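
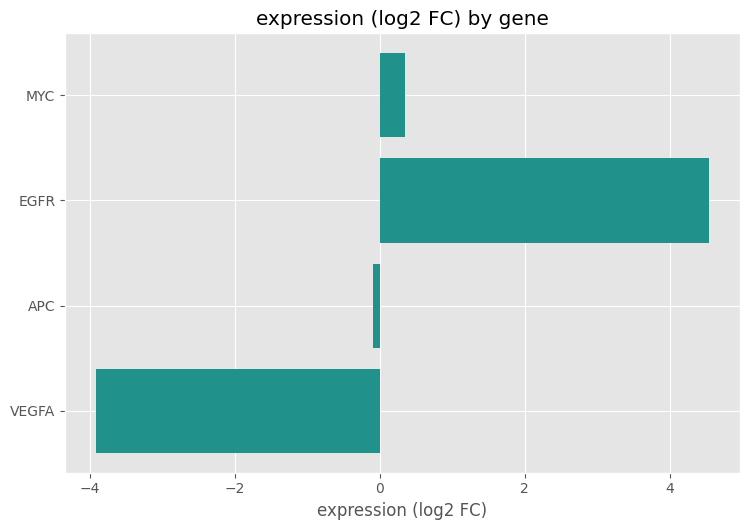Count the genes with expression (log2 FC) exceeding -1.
3

Above -1: MYC, EGFR, APC.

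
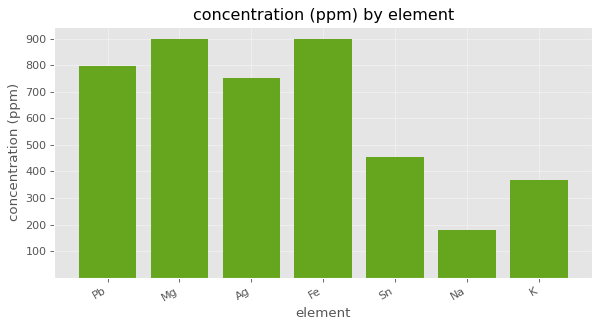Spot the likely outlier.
Na ≈ 200; the rest sit between ≈ 400 and ≈ 900.

Na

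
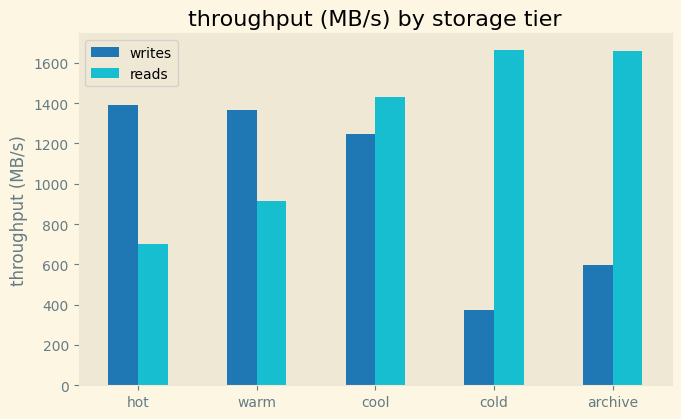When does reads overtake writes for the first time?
warm: reads ≈ 1000 vs writes ≈ 1400 (not yet); cool: reads ≈ 1400 vs writes ≈ 1200 (first crossover).

cool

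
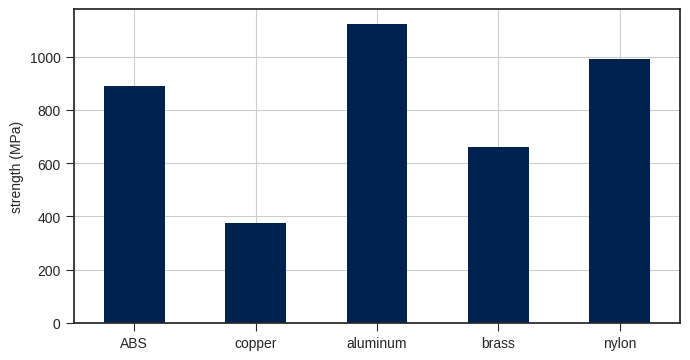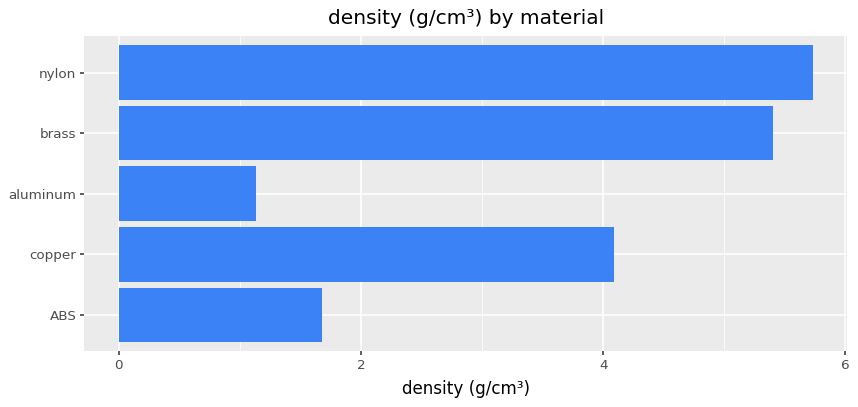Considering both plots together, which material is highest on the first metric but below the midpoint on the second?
aluminum

Chart 2 median density (g/cm³) ≈ 4; below-median materials: ABS, aluminum. Among those, aluminum has the highest strength (MPa) (≈ 1200).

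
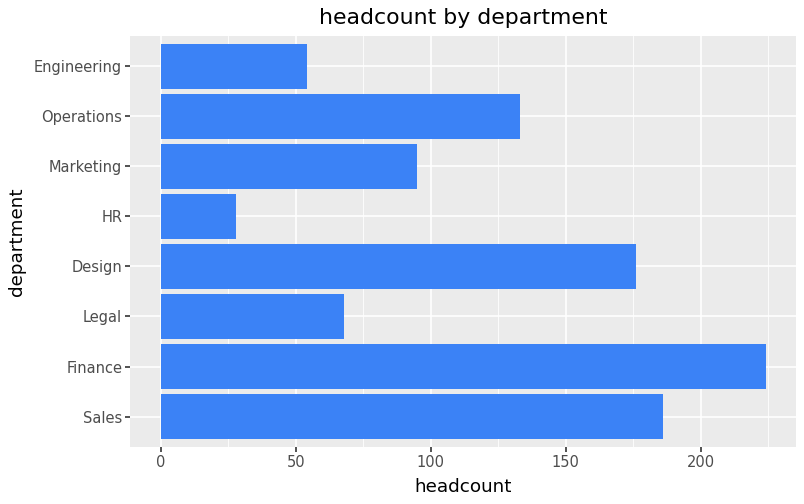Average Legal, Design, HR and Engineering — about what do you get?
≈ 80

(60 + 180 + 20 + 60) / 4 ≈ 80.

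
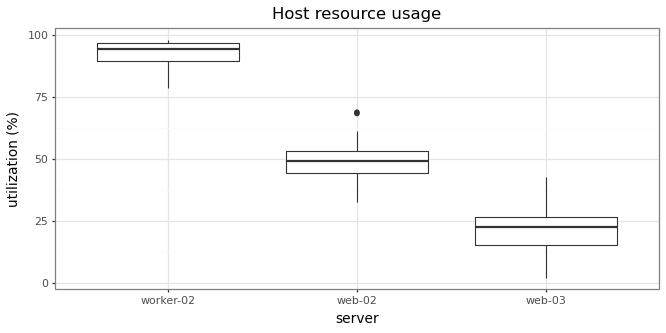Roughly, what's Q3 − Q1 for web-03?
≈ 10

Q3 ≈ 30, Q1 ≈ 20; IQR ≈ 10.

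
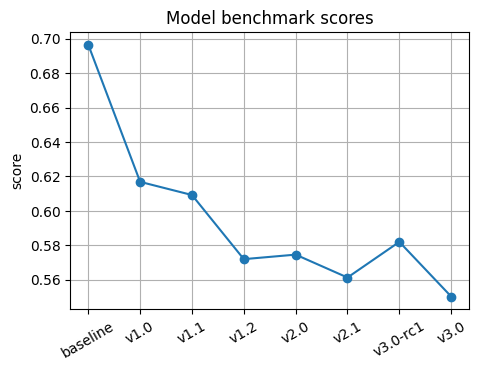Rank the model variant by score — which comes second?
Top 3: baseline ≈ 0.70, v1.0 ≈ 0.62, v1.1 ≈ 0.60.

v1.0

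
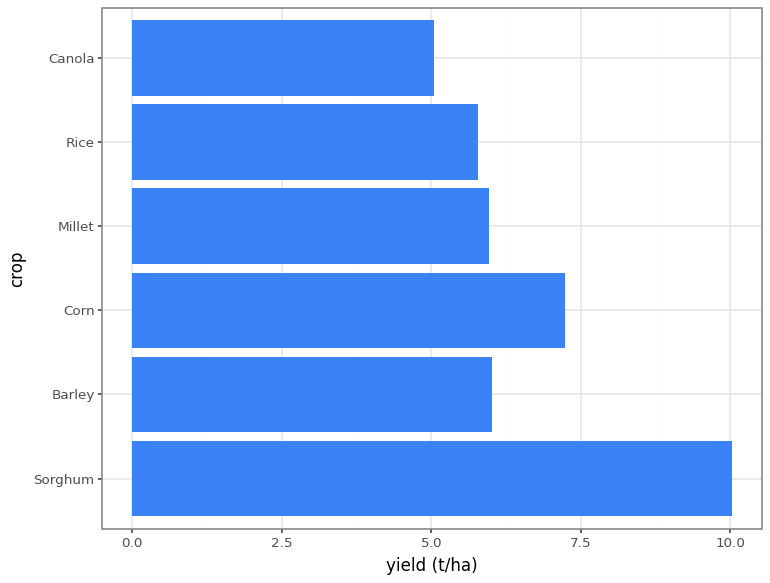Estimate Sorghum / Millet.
Sorghum ≈ 10, Millet ≈ 6; 10/6 ≈ 1.67.

≈ 1.67×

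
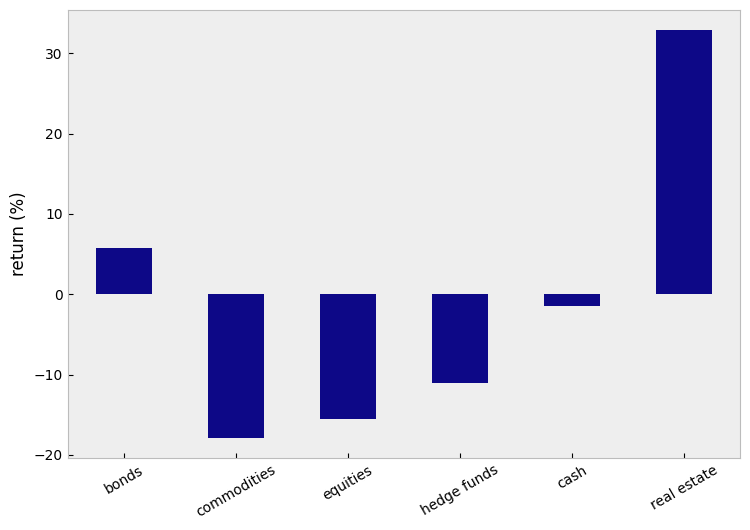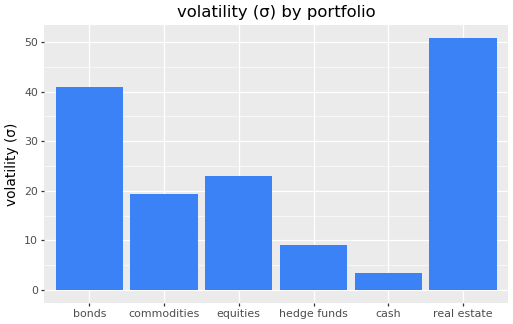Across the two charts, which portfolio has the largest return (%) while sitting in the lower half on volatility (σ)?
Chart 2 median volatility (σ) ≈ 20; below-median portfolios: commodities, hedge funds, cash. Among those, cash has the highest return (%) (≈ 0).

cash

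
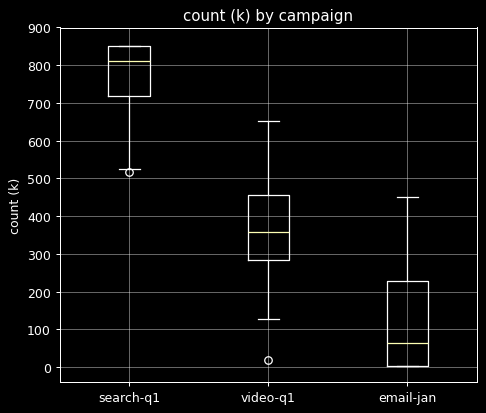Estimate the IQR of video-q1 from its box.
Q3 ≈ 500, Q1 ≈ 300; IQR ≈ 200.

≈ 200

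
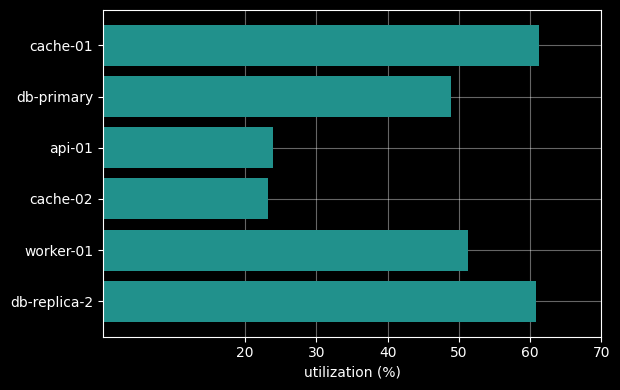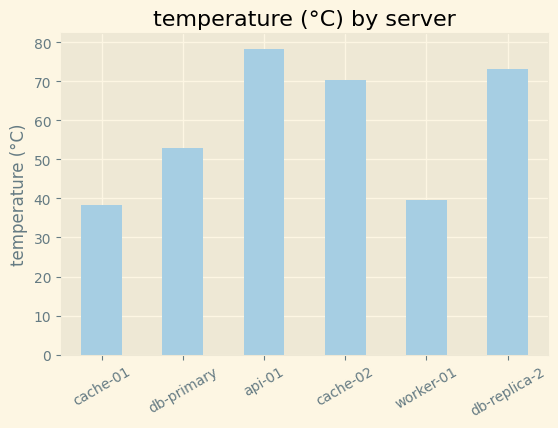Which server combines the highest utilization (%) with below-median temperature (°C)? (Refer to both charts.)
Chart 2 median temperature (°C) ≈ 60; below-median servers: cache-01, db-primary, worker-01. Among those, cache-01 has the highest utilization (%) (≈ 60).

cache-01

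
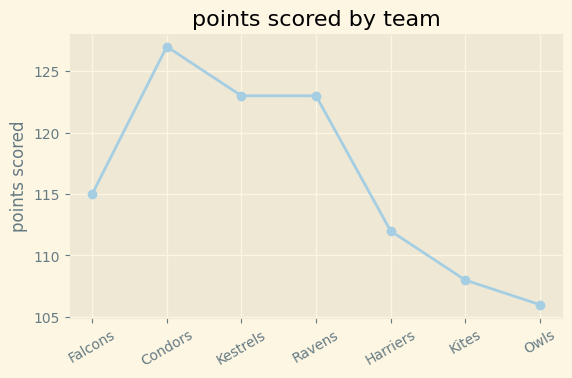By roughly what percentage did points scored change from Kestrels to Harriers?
≈ -9.7%

Kestrels ≈ 124, Harriers ≈ 112; (112 − 124) / 124 ≈ -9.7%.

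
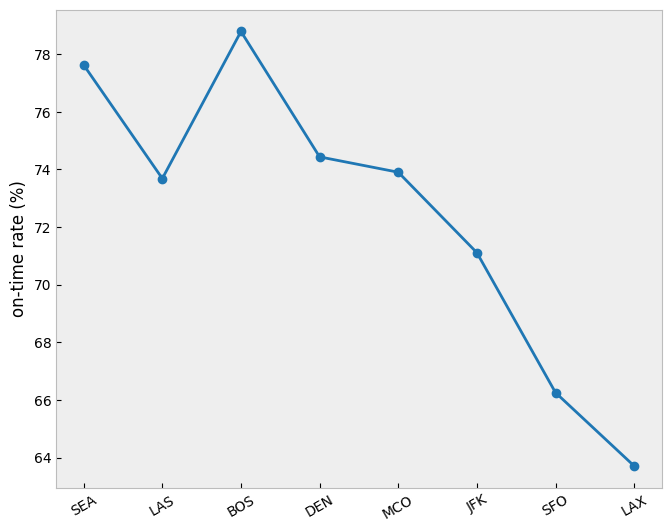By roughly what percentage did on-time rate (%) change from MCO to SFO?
≈ -10.8%

MCO ≈ 74, SFO ≈ 66; (66 − 74) / 74 ≈ -10.8%.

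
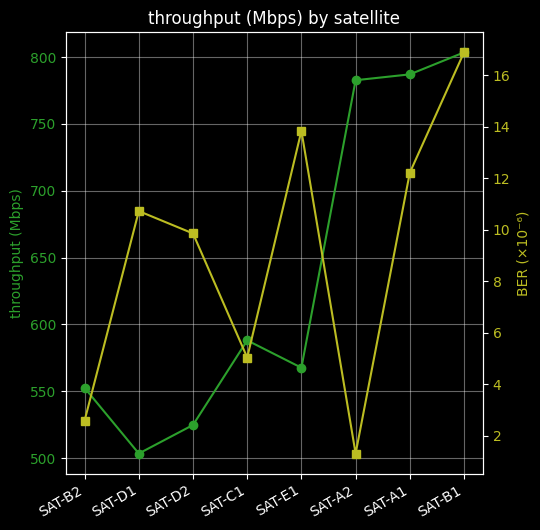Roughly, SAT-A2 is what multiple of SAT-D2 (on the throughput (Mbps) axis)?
≈ 1.6×

SAT-A2 ≈ 800, SAT-D2 ≈ 500; 800/500 ≈ 1.6.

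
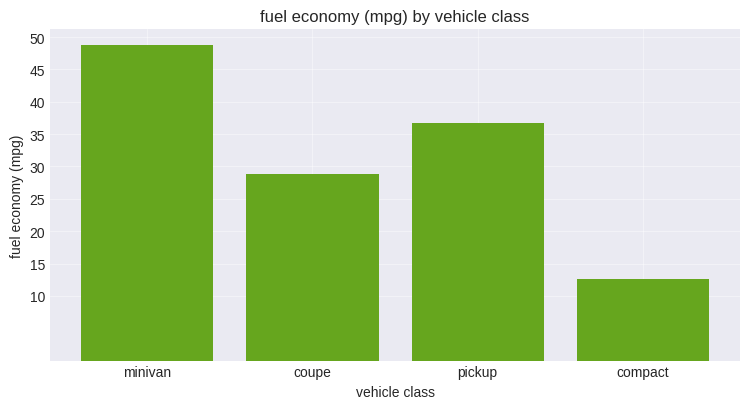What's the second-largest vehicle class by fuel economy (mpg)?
pickup

Top 3: minivan ≈ 50, pickup ≈ 35, coupe ≈ 30.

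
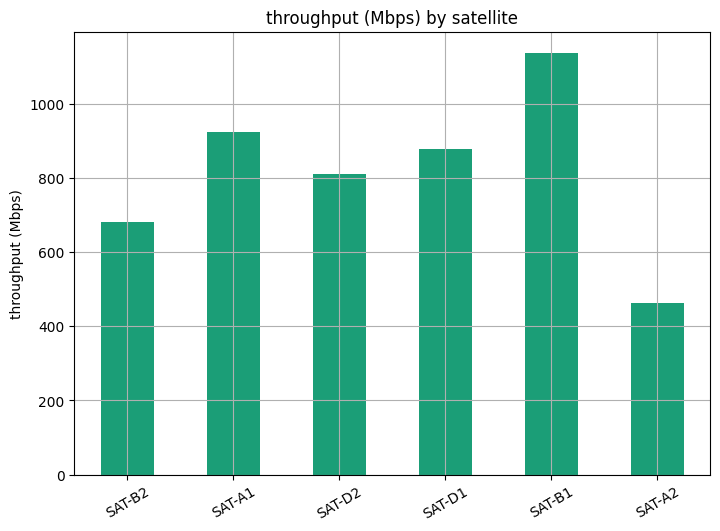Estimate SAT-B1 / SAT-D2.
SAT-B1 ≈ 1100, SAT-D2 ≈ 800; 1100/800 ≈ 1.38.

≈ 1.38×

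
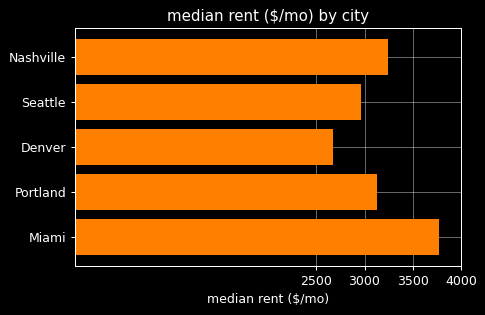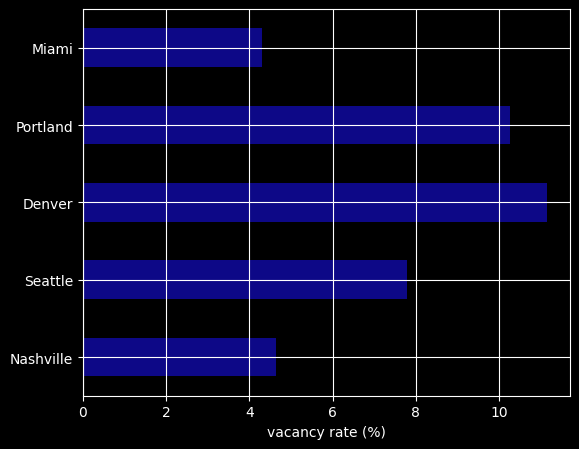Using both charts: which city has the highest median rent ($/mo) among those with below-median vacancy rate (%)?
Chart 2 median vacancy rate (%) ≈ 8; below-median cities: Nashville, Miami. Among those, Miami has the highest median rent ($/mo) (≈ 4000).

Miami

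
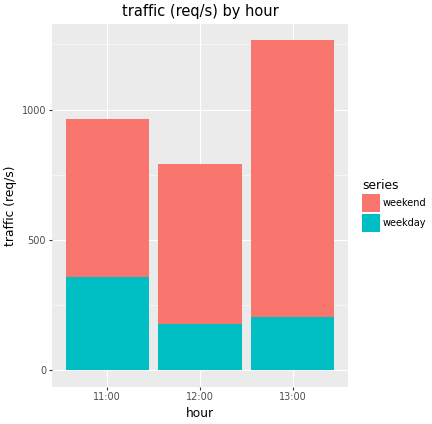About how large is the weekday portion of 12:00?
≈ 200

weekday top ≈ 200, bottom ≈ 0; segment ≈ 200.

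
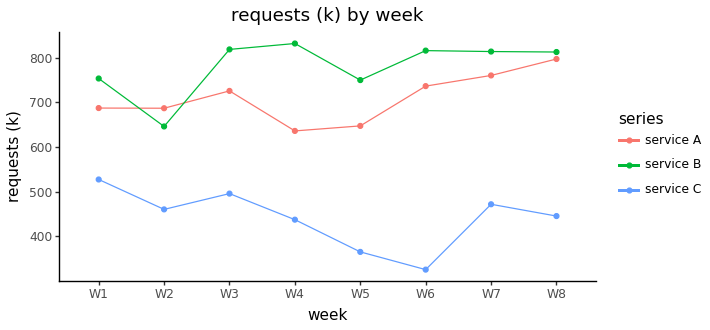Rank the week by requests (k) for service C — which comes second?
Top 3 for service C: W1 ≈ 550, W3 ≈ 500, W7 ≈ 450.

W3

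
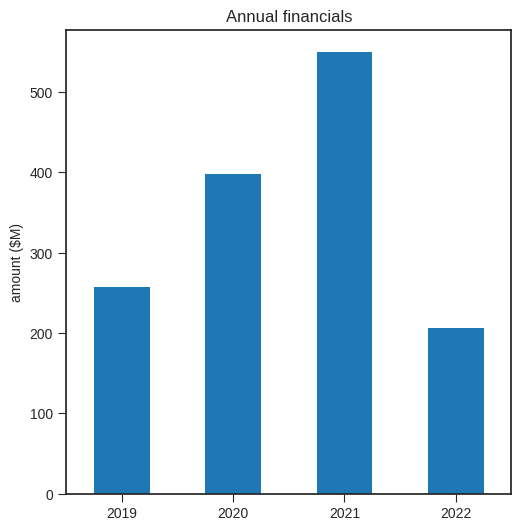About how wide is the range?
Max 2021 ≈ 550, min 2022 ≈ 200; range ≈ 350.

≈ 350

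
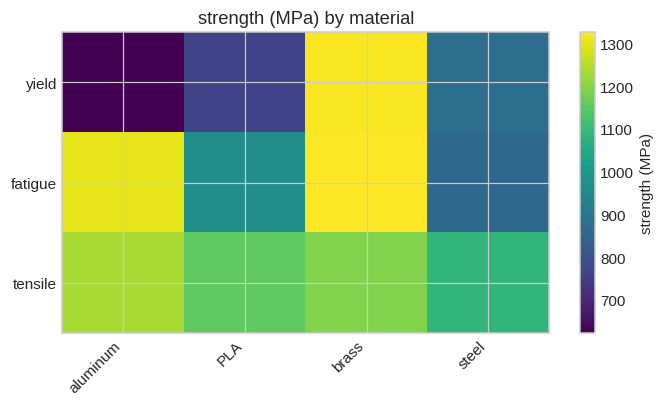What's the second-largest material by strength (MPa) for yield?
Top 3 for yield: brass ≈ 1300, steel ≈ 900, PLA ≈ 800.

steel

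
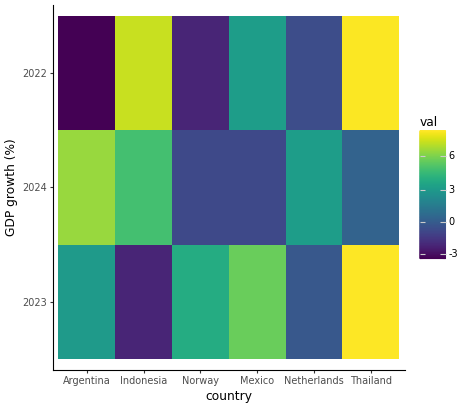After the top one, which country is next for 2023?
Top 3 for 2023: Thailand ≈ 8, Mexico ≈ 6, Norway ≈ 4.

Mexico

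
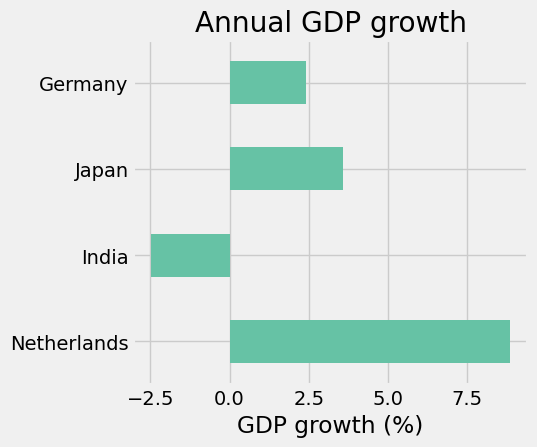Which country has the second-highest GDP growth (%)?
Top 3: Netherlands ≈ 9, Japan ≈ 4, Germany ≈ 2.

Japan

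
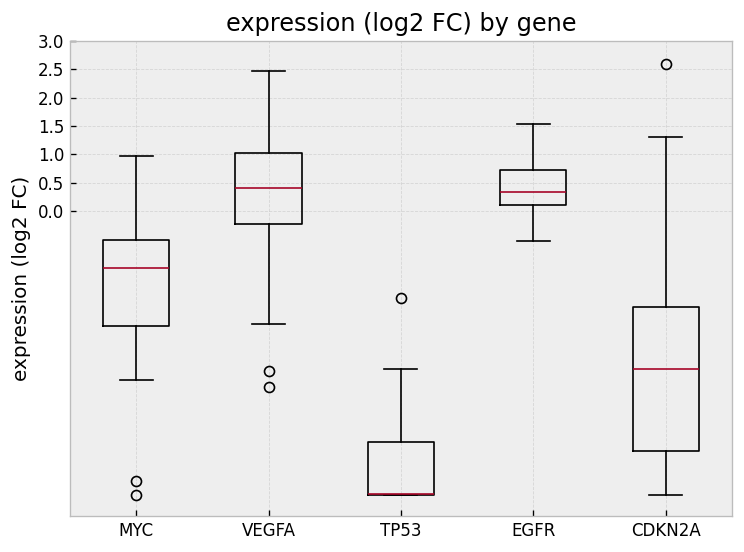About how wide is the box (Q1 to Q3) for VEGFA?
Q3 ≈ 1.0, Q1 ≈ 0.0; IQR ≈ 1.0.

≈ 1.0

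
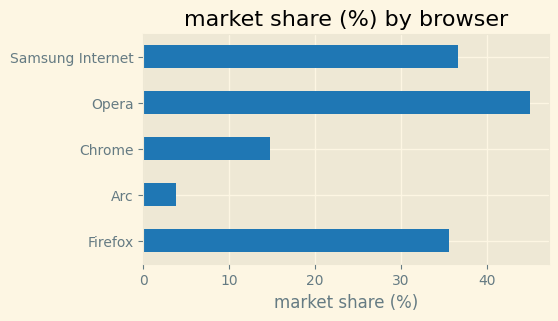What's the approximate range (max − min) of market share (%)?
Max Opera ≈ 45, min Arc ≈ 5; range ≈ 40.

≈ 40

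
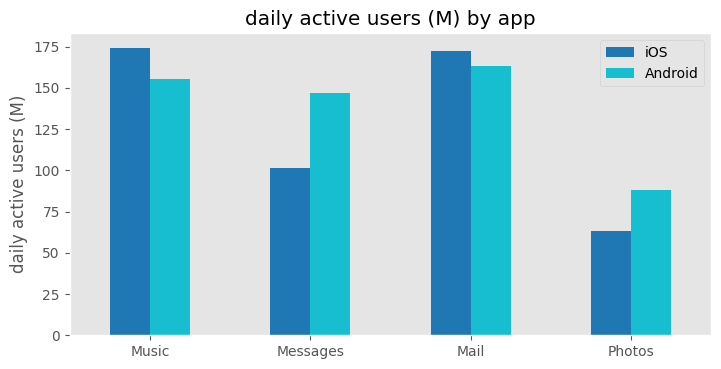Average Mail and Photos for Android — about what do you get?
(160 + 80) / 2 ≈ 120.

≈ 120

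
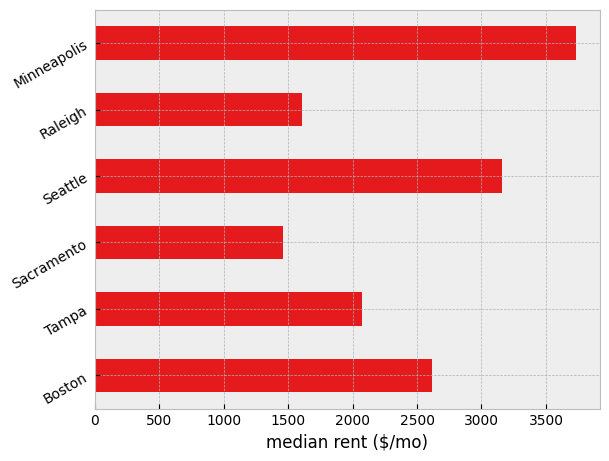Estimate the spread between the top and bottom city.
≈ 2000

Max Minneapolis ≈ 3500, min Sacramento ≈ 1500; range ≈ 2000.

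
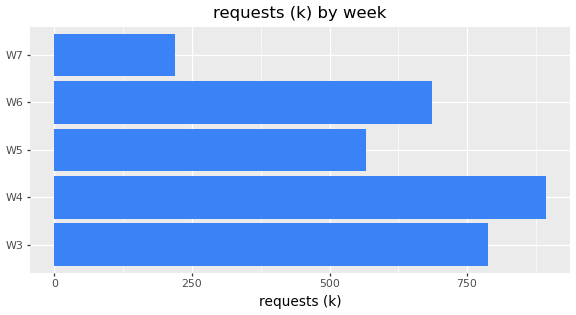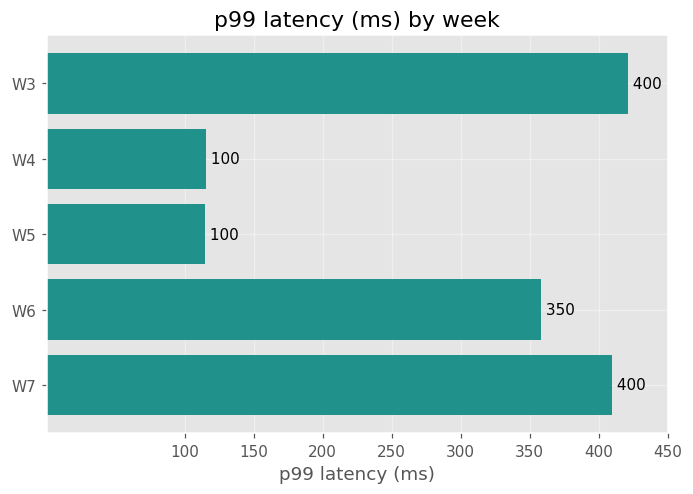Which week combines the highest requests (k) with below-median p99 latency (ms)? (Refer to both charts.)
Chart 2 median p99 latency (ms) ≈ 350; below-median weeks: W4, W5. Among those, W4 has the highest requests (k) (≈ 900).

W4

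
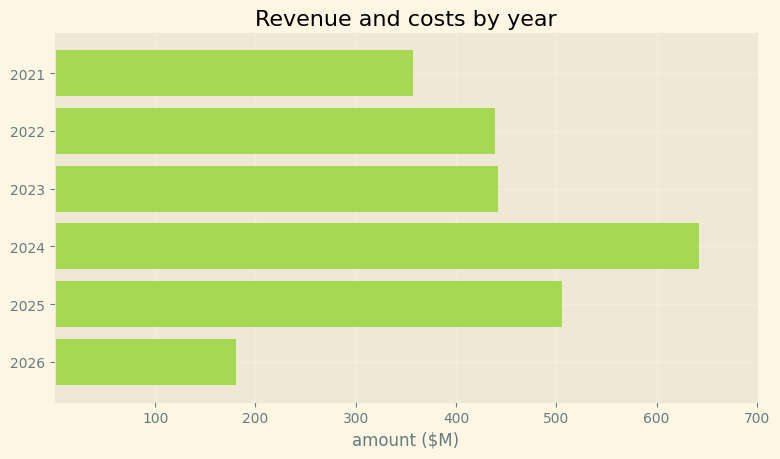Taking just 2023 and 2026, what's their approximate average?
(400 + 200) / 2 ≈ 300.

≈ 300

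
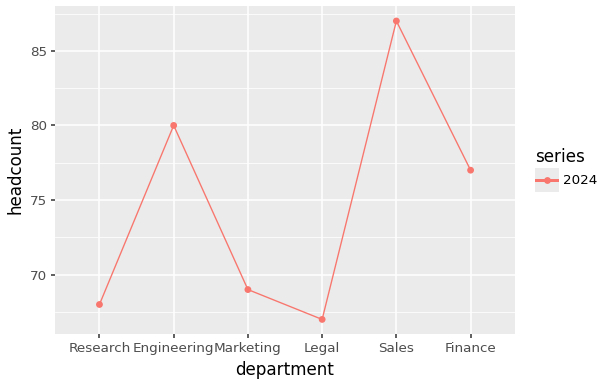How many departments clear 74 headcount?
3

Above 74: Engineering, Sales, Finance.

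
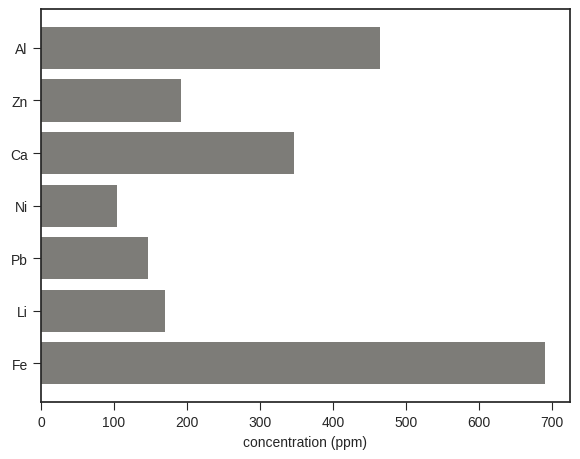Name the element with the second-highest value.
Al

Top 3: Fe ≈ 700, Al ≈ 500, Ca ≈ 300.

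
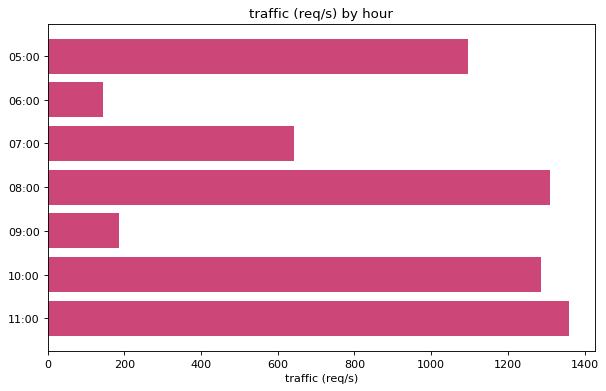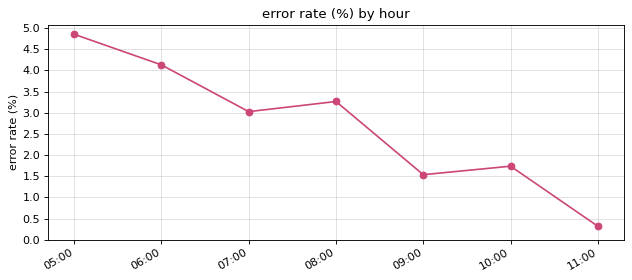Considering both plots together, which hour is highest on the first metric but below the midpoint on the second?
11:00

Chart 2 median error rate (%) ≈ 3; below-median hours: 09:00, 10:00, 11:00. Among those, 11:00 has the highest traffic (req/s) (≈ 1400).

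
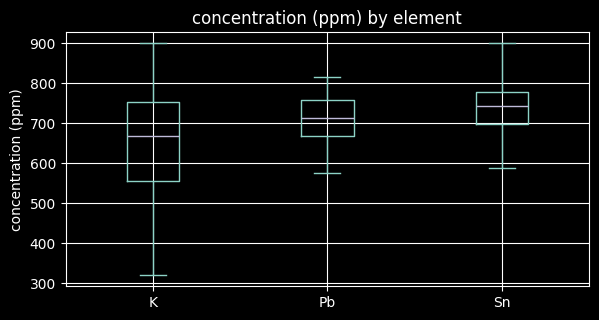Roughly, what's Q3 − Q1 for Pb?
Q3 ≈ 760, Q1 ≈ 670; IQR ≈ 90.

≈ 90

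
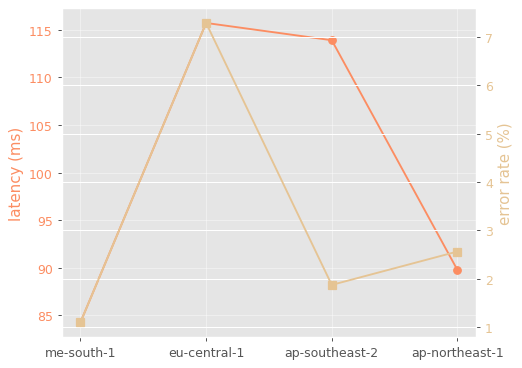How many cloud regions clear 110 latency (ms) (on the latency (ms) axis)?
2

Above 110: eu-central-1, ap-southeast-2.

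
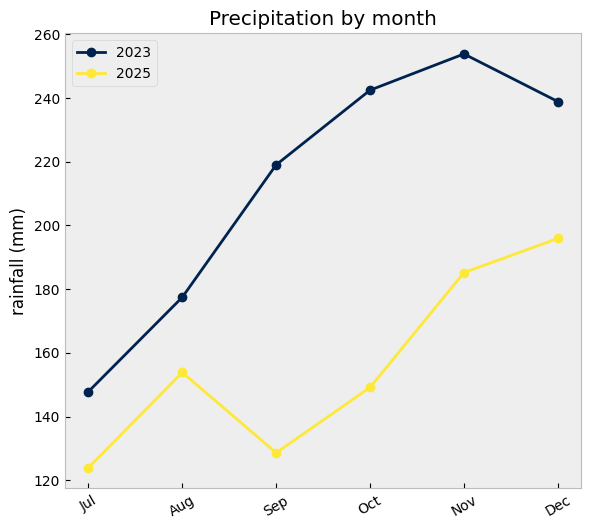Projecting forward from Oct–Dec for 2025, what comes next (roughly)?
Last three: 140, 180, 200 → slope ≈ 30/step → next ≈ 230.

≈ 230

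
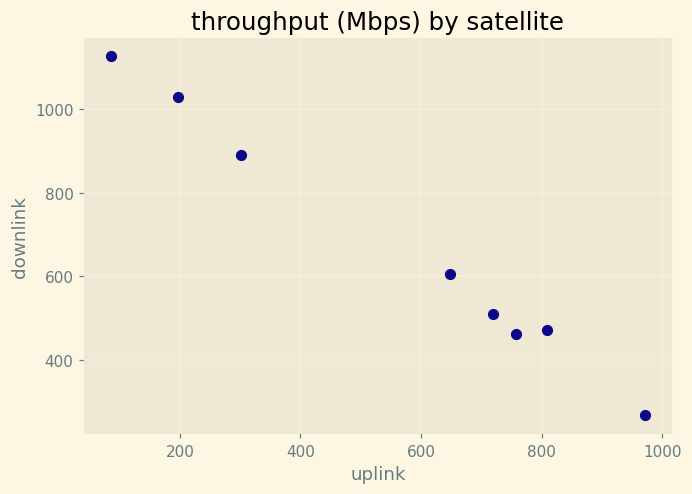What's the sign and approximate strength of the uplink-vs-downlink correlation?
negative, strong

Points are negatively correlated; strong (|r| ≈ 1.0).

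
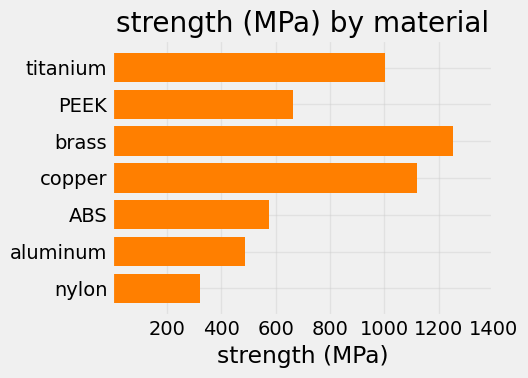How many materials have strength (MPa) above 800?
3

Above 800: titanium, brass, copper.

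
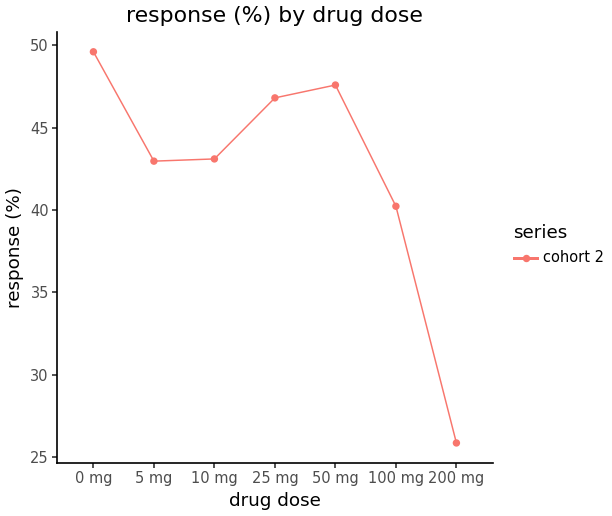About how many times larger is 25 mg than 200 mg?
≈ 1.77×

25 mg ≈ 46, 200 mg ≈ 26; 46/26 ≈ 1.77.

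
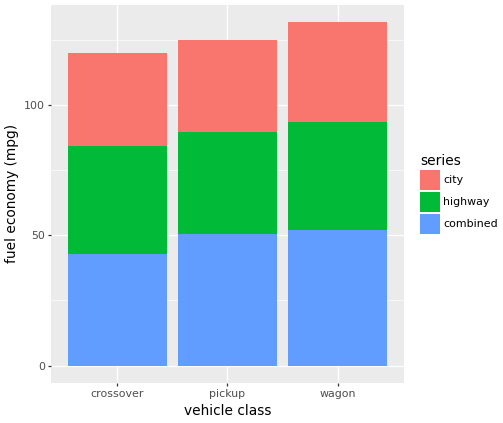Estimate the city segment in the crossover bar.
city top ≈ 120, bottom ≈ 80; segment ≈ 40.

≈ 40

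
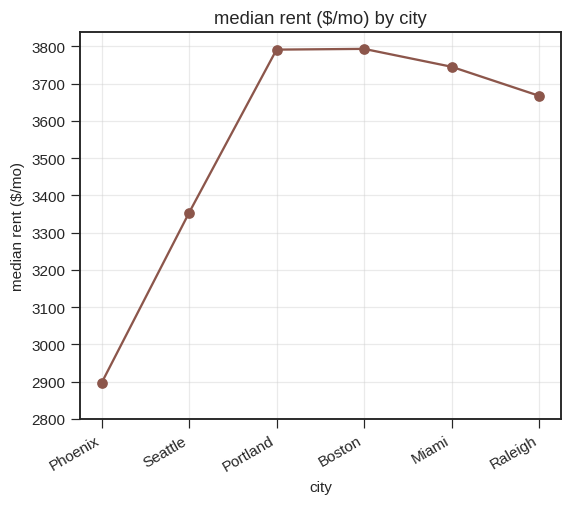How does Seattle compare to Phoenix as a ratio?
≈ 1.17×

Seattle ≈ 3400, Phoenix ≈ 2900; 3400/2900 ≈ 1.17.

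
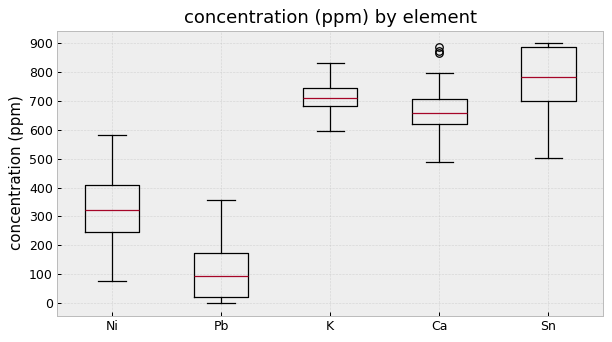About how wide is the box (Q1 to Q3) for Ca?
≈ 100

Q3 ≈ 700, Q1 ≈ 600; IQR ≈ 100.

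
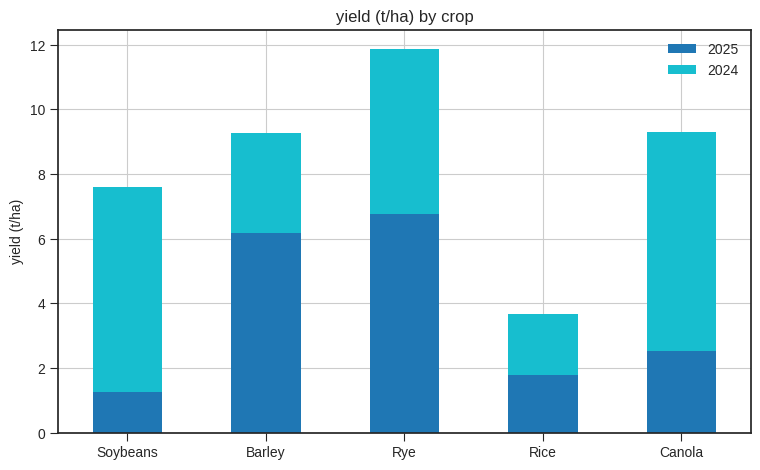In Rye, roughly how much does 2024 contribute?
≈ 5

2024 top ≈ 12, bottom ≈ 7; segment ≈ 5.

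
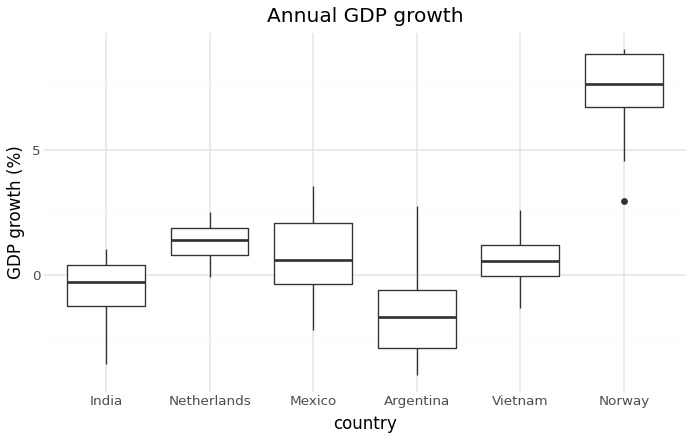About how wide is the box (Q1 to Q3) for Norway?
Q3 ≈ 9, Q1 ≈ 7; IQR ≈ 2.

≈ 2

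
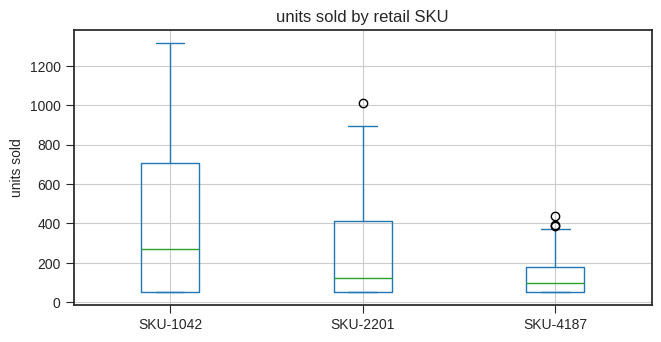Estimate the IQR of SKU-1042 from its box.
≈ 660

Q3 ≈ 700, Q1 ≈ 40; IQR ≈ 660.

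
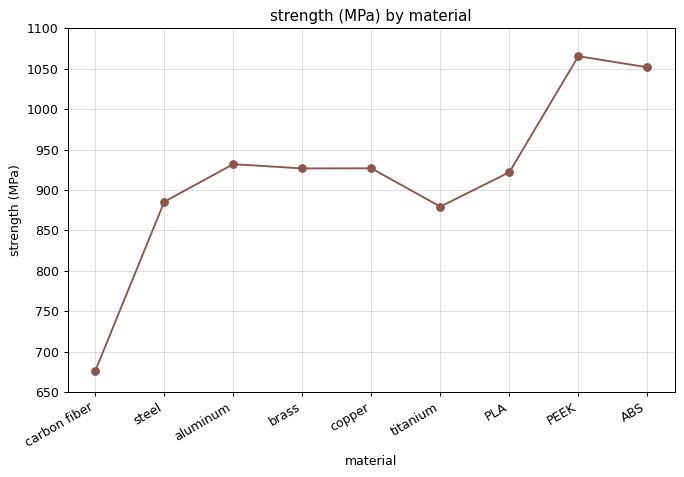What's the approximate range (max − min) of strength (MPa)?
≈ 350

Max PEEK ≈ 1050, min carbon fiber ≈ 700; range ≈ 350.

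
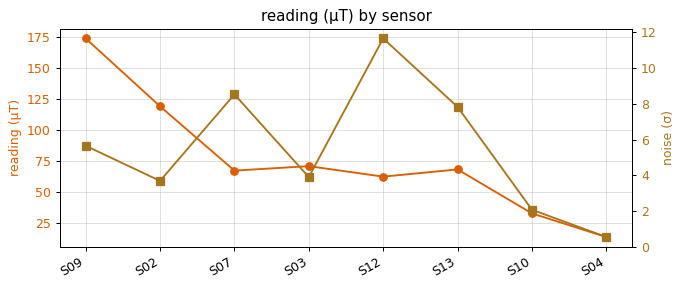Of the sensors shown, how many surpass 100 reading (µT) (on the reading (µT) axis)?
Above 100: S09, S02.

2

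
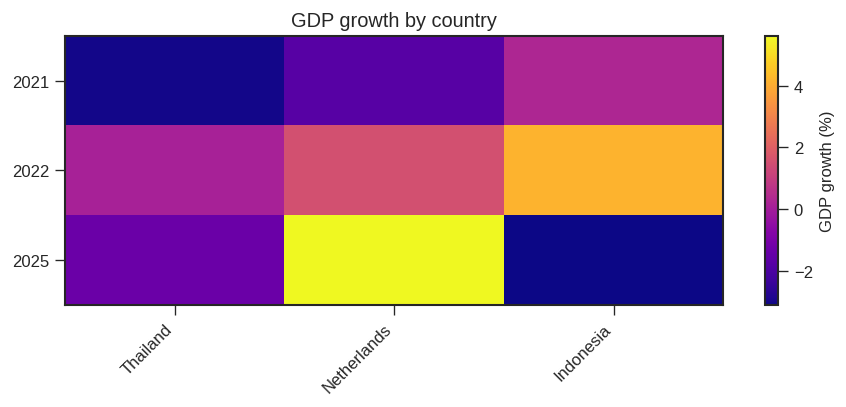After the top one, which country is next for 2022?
Top 3 for 2022: Indonesia ≈ 4, Netherlands ≈ 2, Thailand ≈ 0.

Netherlands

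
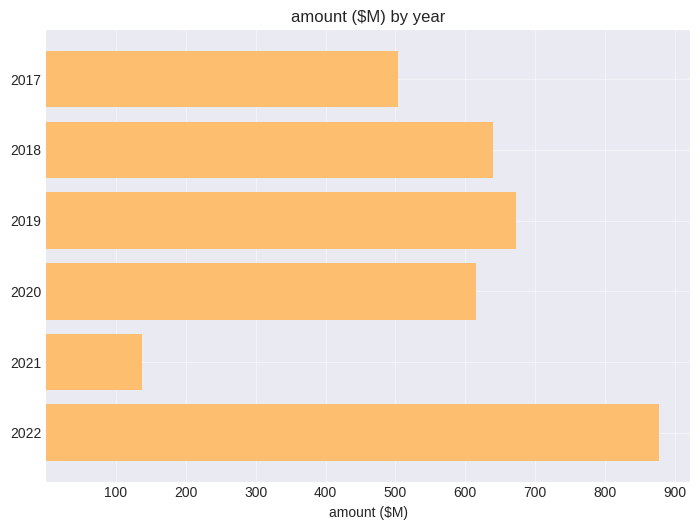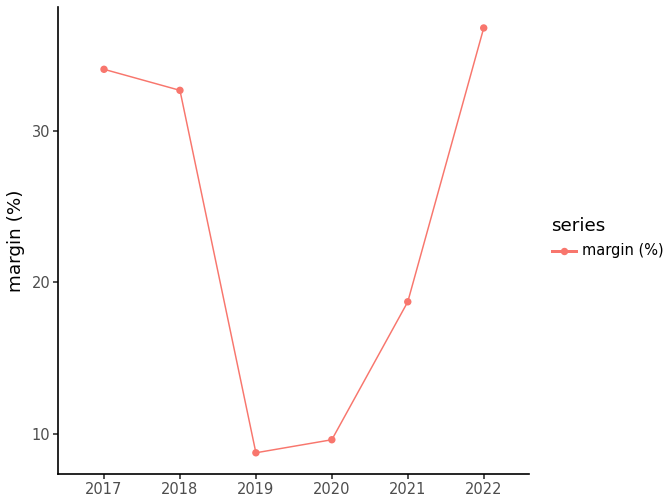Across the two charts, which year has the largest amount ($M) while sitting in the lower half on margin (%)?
2019

Chart 2 median margin (%) ≈ 25; below-median years: 2019, 2020, 2021. Among those, 2019 has the highest amount ($M) (≈ 700).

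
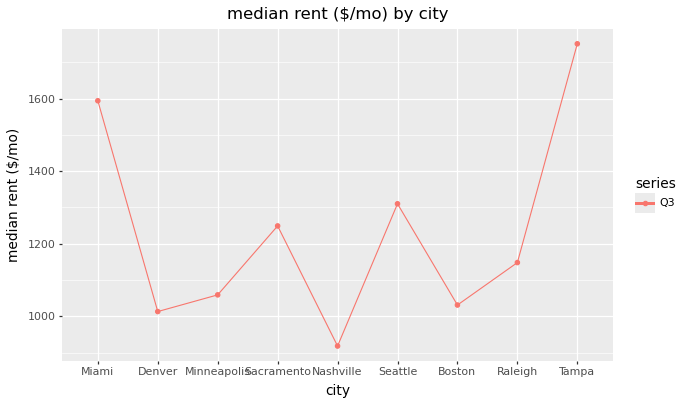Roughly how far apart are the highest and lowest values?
≈ 900

Max Tampa ≈ 1800, min Nashville ≈ 900; range ≈ 900.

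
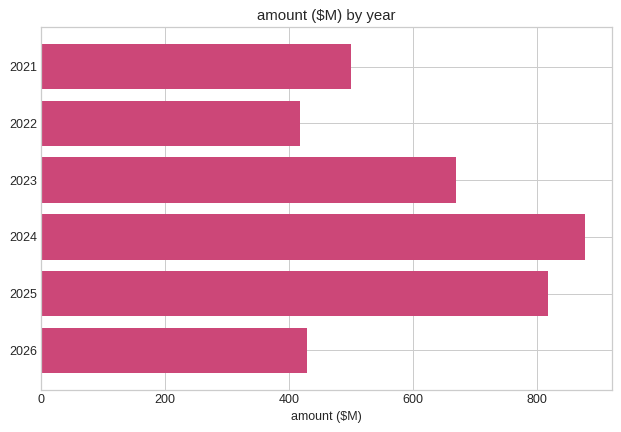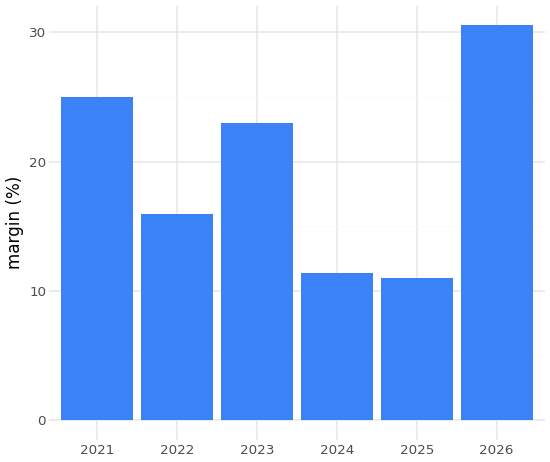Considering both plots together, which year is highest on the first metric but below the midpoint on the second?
Chart 2 median margin (%) ≈ 20; below-median years: 2022, 2024, 2025. Among those, 2024 has the highest amount ($M) (≈ 900).

2024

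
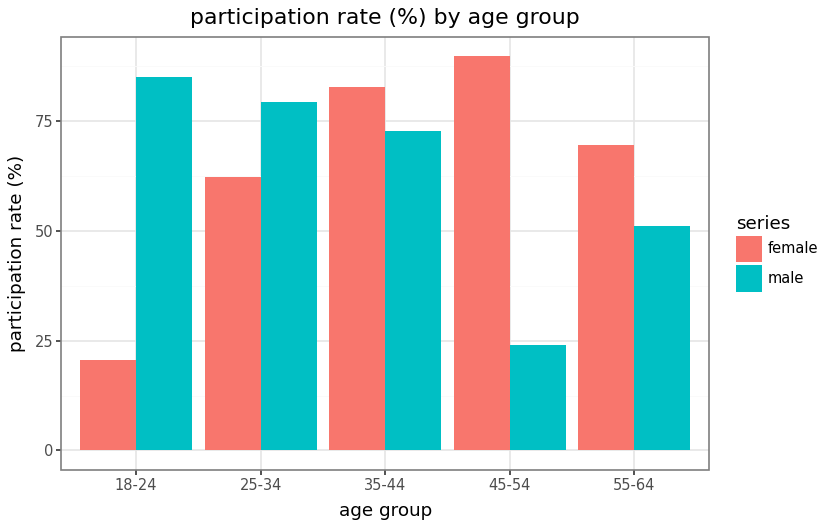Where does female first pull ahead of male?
35-44

25-34: female ≈ 60 vs male ≈ 80 (not yet); 35-44: female ≈ 80 vs male ≈ 70 (first crossover).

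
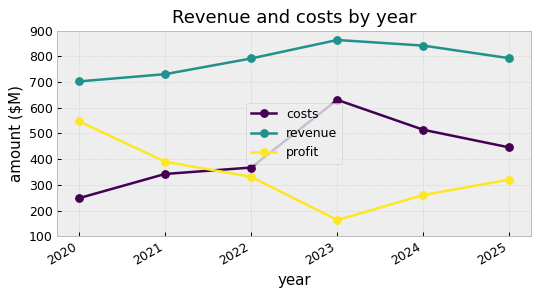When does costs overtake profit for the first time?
2022

2021: costs ≈ 300 vs profit ≈ 400 (not yet); 2022: costs ≈ 400 vs profit ≈ 300 (first crossover).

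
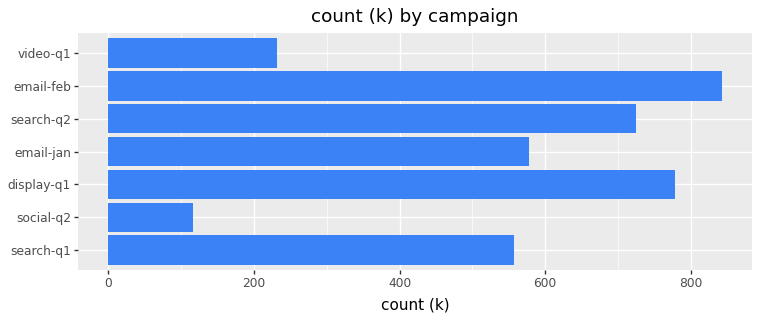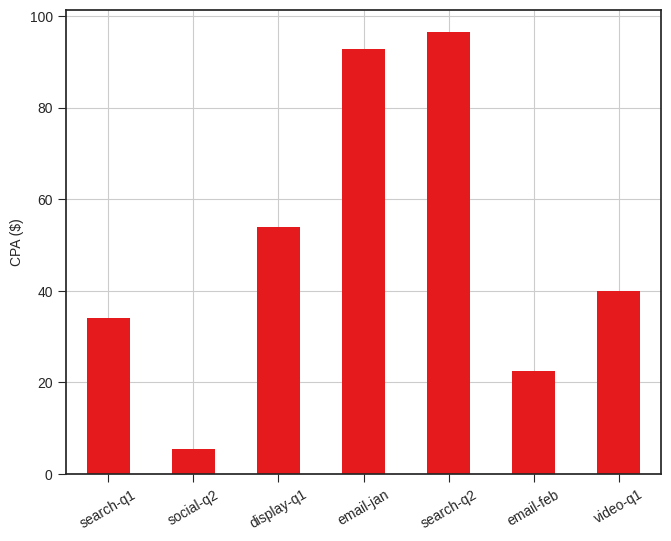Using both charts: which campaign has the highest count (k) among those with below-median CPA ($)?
email-feb

Chart 2 median CPA ($) ≈ 40; below-median campaigns: search-q1, social-q2, email-feb. Among those, email-feb has the highest count (k) (≈ 800).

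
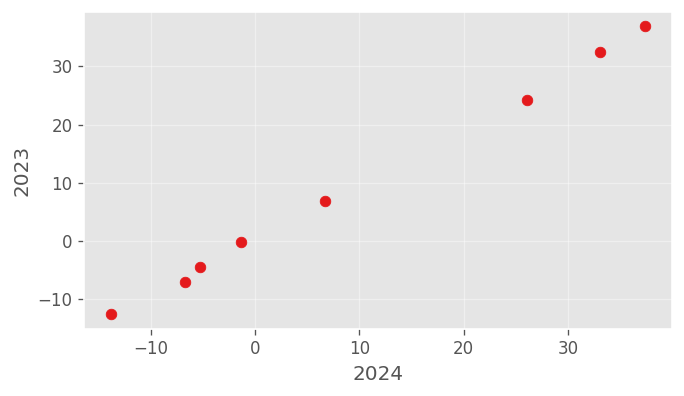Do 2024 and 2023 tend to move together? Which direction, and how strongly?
Points are positively correlated; strong (|r| ≈ 1.0).

positive, strong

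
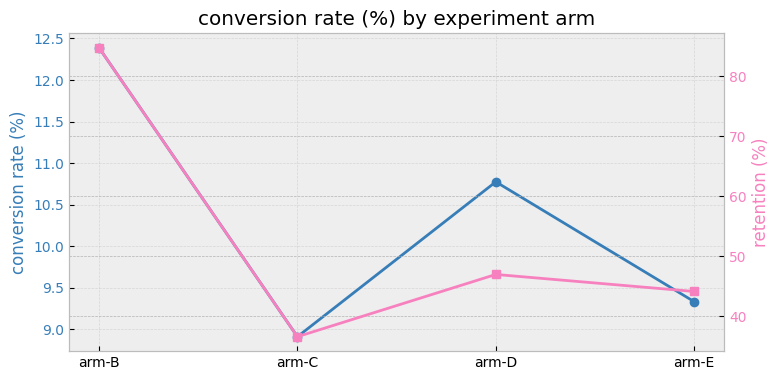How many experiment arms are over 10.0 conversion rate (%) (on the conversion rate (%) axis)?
Above 10.0: arm-B, arm-D.

2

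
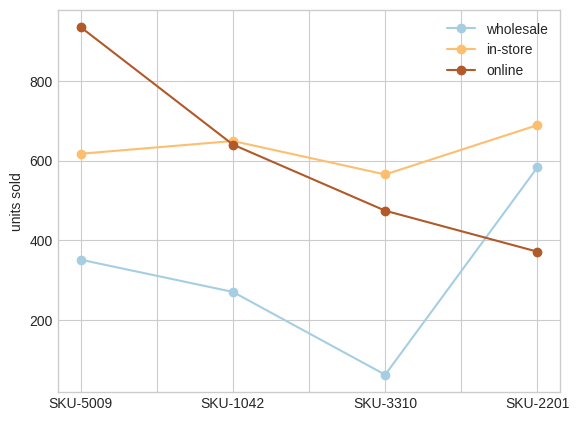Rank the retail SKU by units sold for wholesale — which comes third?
Top 4 for wholesale: SKU-2201 ≈ 600, SKU-5009 ≈ 400, SKU-1042 ≈ 300, SKU-3310 ≈ 100.

SKU-1042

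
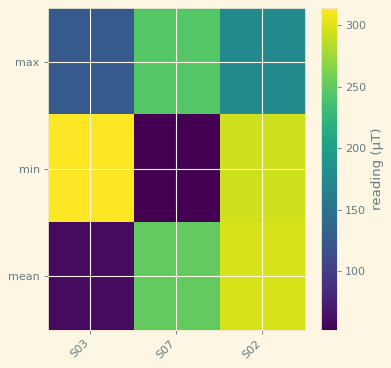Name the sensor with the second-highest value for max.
S02

Top 3 for max: S07 ≈ 250, S02 ≈ 175, S03 ≈ 125.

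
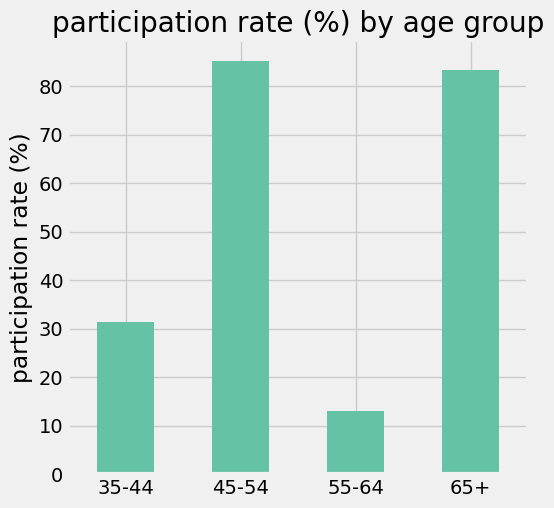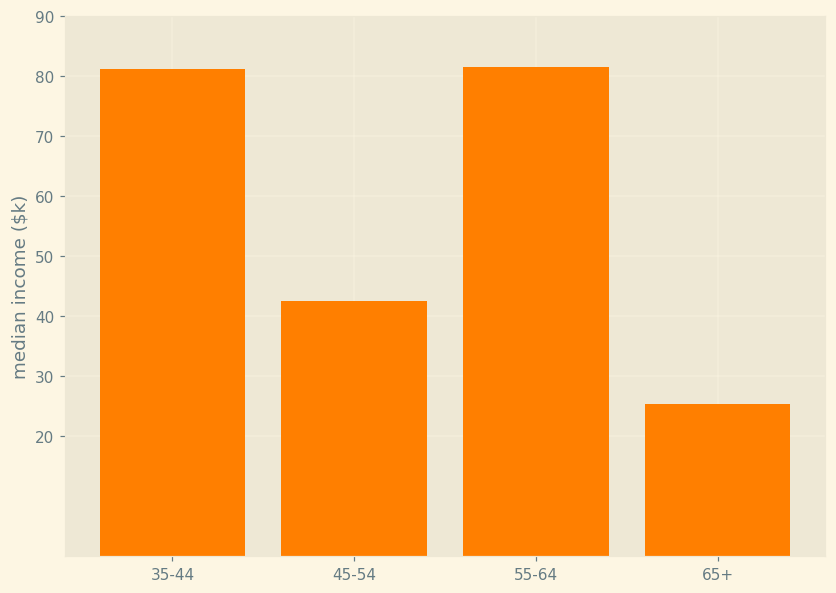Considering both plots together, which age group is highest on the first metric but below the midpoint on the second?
Chart 2 median median income ($k) ≈ 60; below-median age groups: 45-54, 65+. Among those, 45-54 has the highest participation rate (%) (≈ 90).

45-54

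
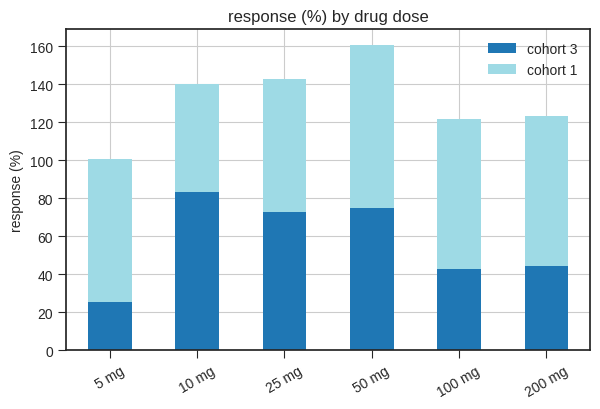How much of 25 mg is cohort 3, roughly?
cohort 3 top ≈ 80, bottom ≈ 0; segment ≈ 80.

≈ 80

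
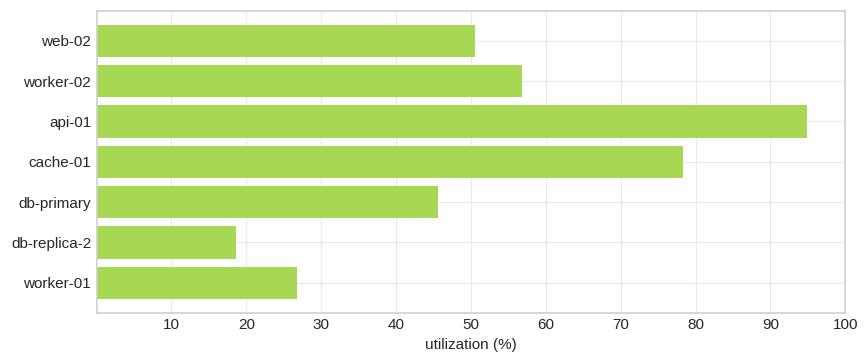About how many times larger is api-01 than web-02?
≈ 1.8×

api-01 ≈ 90, web-02 ≈ 50; 90/50 ≈ 1.8.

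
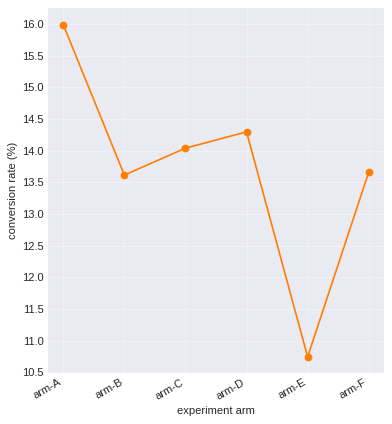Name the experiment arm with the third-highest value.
Top 4: arm-A ≈ 16.0, arm-D ≈ 14.5, arm-C ≈ 14.0, arm-F ≈ 13.5.

arm-C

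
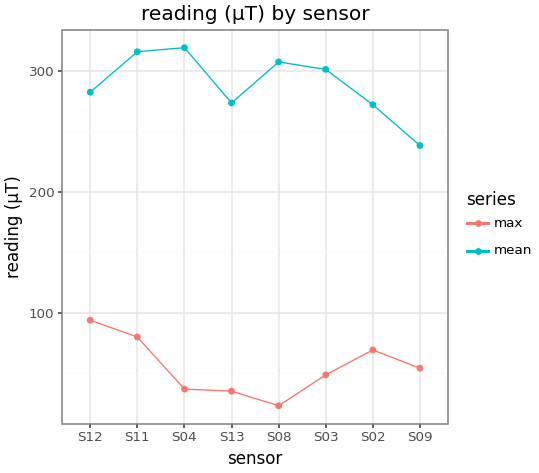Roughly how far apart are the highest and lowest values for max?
≈ 75

Max S12 ≈ 100, min S08 ≈ 25; range ≈ 75.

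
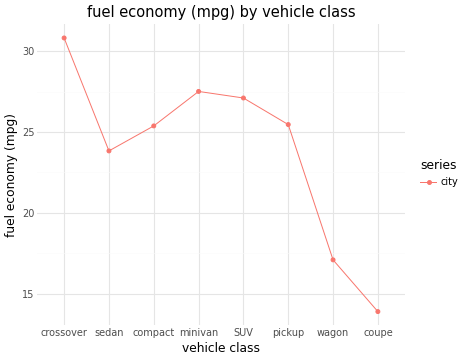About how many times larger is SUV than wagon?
≈ 1.56×

SUV ≈ 28, wagon ≈ 18; 28/18 ≈ 1.56.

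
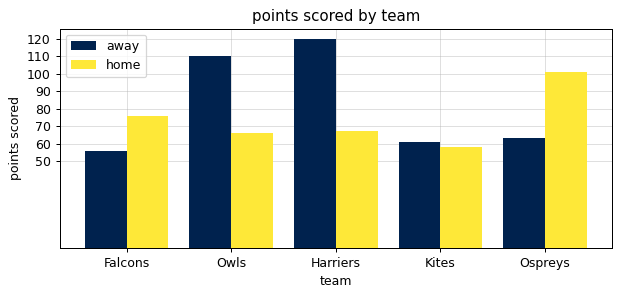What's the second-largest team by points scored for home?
Top 3 for home: Ospreys ≈ 100, Falcons ≈ 80, Harriers ≈ 70.

Falcons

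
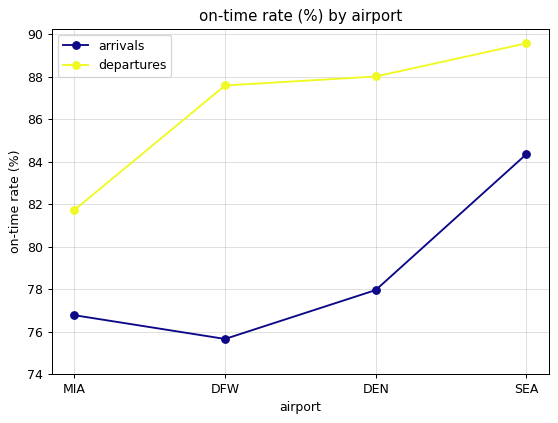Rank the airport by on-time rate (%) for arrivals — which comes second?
Top 3 for arrivals: SEA ≈ 84, DEN ≈ 78, MIA ≈ 76.

DEN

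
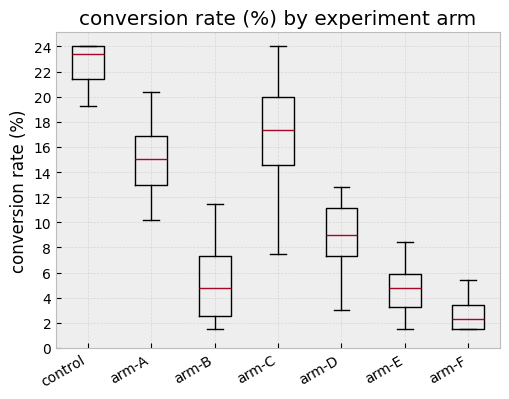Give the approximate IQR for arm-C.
≈ 6

Q3 ≈ 20, Q1 ≈ 14; IQR ≈ 6.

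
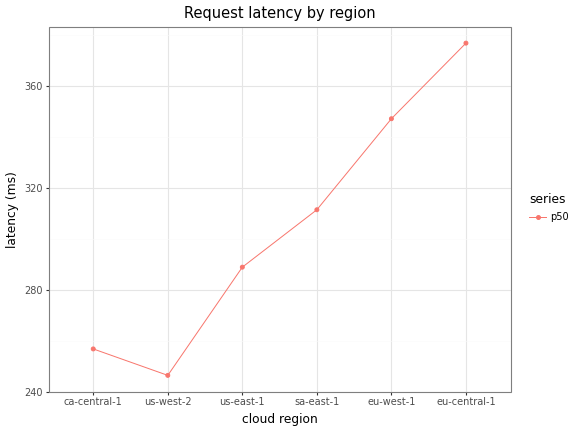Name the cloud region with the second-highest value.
eu-west-1

Top 3: eu-central-1 ≈ 380, eu-west-1 ≈ 340, sa-east-1 ≈ 320.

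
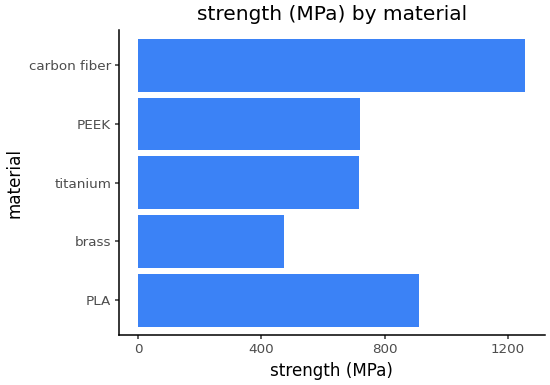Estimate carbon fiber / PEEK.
carbon fiber ≈ 1200, PEEK ≈ 800; 1200/800 ≈ 1.5.

≈ 1.5×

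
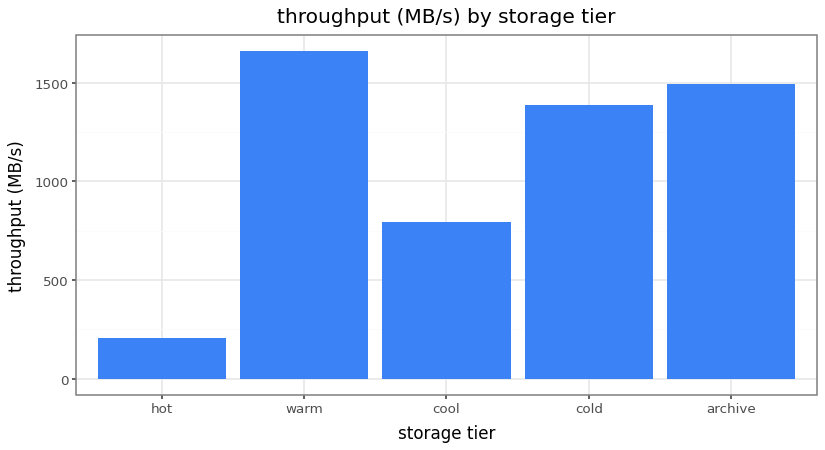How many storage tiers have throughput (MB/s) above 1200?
Above 1200: warm, cold, archive.

3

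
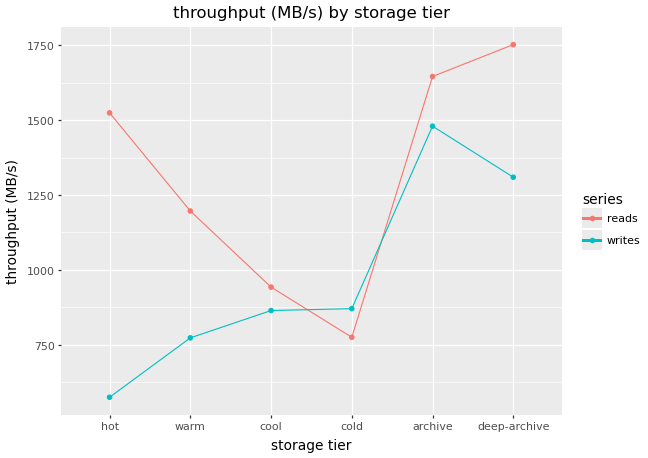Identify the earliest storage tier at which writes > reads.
cool: writes ≈ 900 vs reads ≈ 900 (not yet); cold: writes ≈ 900 vs reads ≈ 800 (first crossover).

cold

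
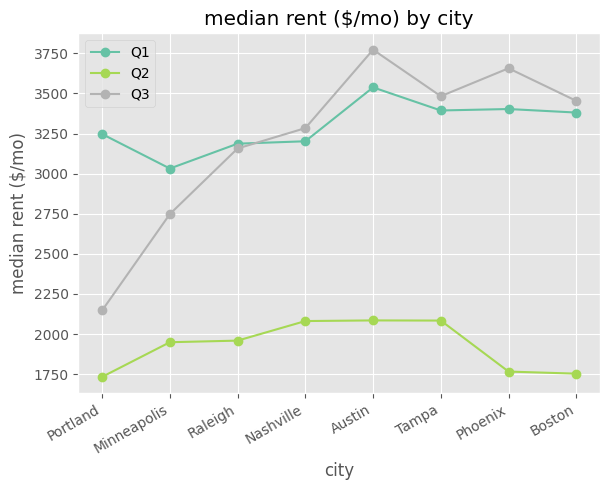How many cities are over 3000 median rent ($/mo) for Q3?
6

Above 3000: Raleigh, Nashville, Austin, Tampa, Phoenix, Boston.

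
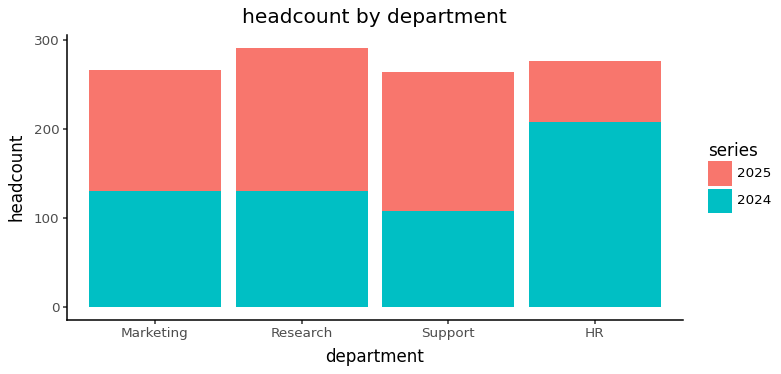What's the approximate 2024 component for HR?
≈ 200

2024 top ≈ 200, bottom ≈ 0; segment ≈ 200.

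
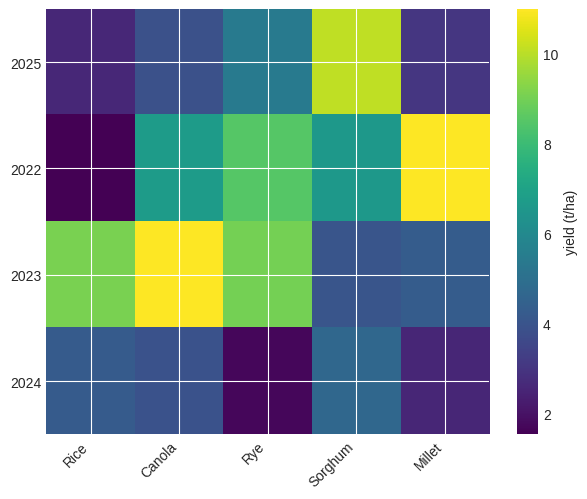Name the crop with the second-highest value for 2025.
Top 3 for 2025: Sorghum ≈ 10, Rye ≈ 5, Canola ≈ 4.

Rye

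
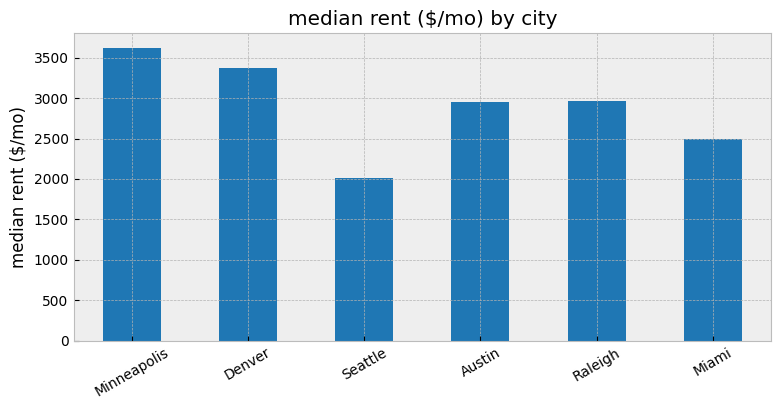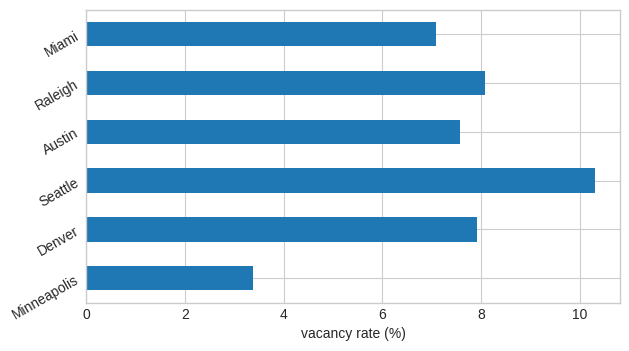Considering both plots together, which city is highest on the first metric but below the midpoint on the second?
Minneapolis

Chart 2 median vacancy rate (%) ≈ 8; below-median cities: Minneapolis, Austin, Miami. Among those, Minneapolis has the highest median rent ($/mo) (≈ 3500).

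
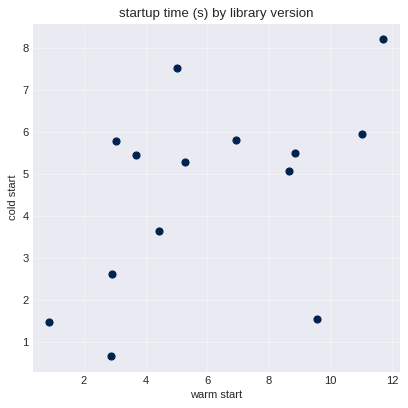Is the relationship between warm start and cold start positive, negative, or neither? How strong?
positive, moderate

Points are positively correlated; moderate (|r| ≈ 0.5).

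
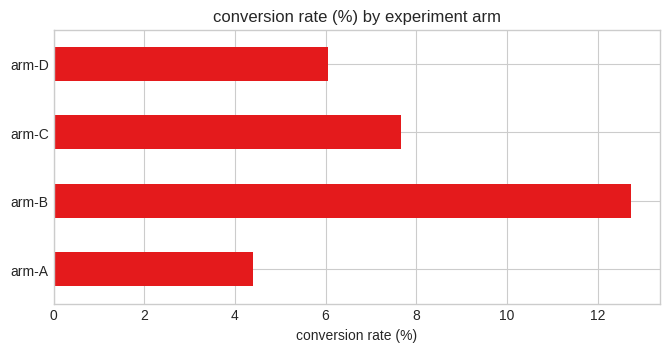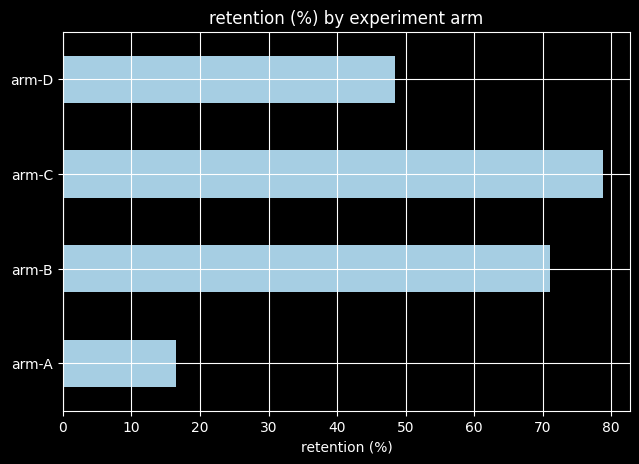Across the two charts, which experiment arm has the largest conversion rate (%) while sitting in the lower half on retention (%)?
arm-D

Chart 2 median retention (%) ≈ 60; below-median experiment arms: arm-A, arm-D. Among those, arm-D has the highest conversion rate (%) (≈ 6).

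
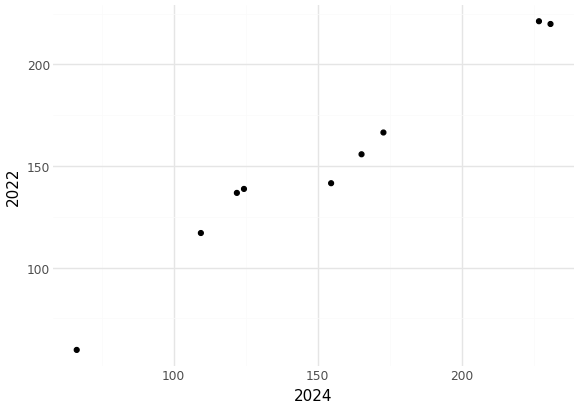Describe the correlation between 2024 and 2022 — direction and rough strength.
positive, strong

Points are positively correlated; strong (|r| ≈ 1.0).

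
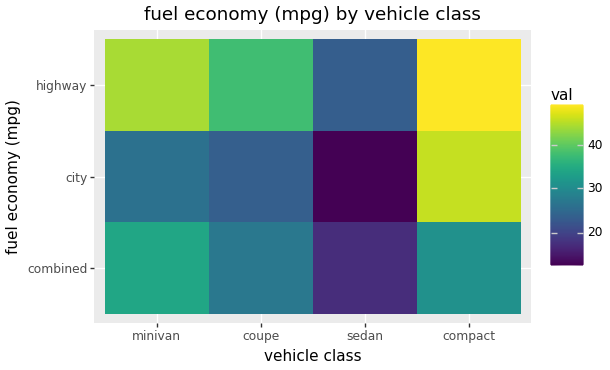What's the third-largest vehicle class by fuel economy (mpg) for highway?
Top 4 for highway: compact ≈ 50, minivan ≈ 45, coupe ≈ 40, sedan ≈ 25.

coupe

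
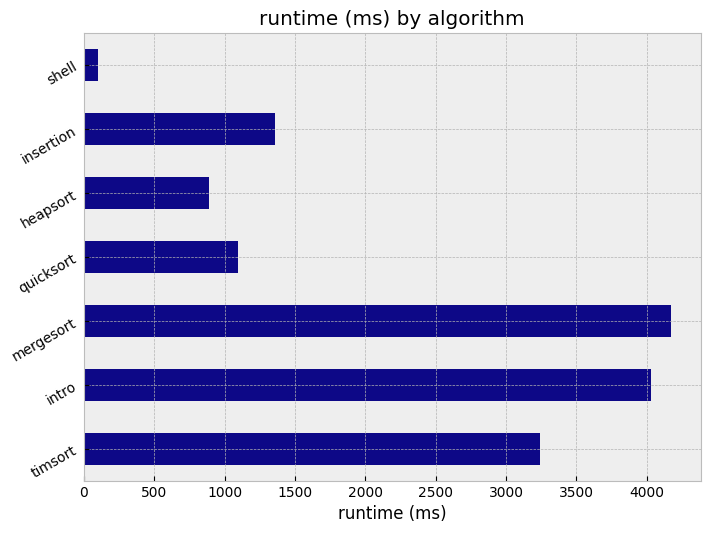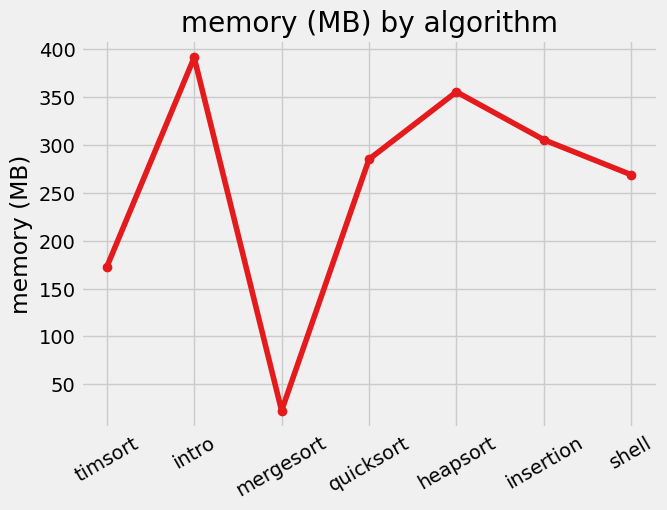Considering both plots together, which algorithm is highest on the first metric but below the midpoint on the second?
mergesort

Chart 2 median memory (MB) ≈ 300; below-median algorithms: timsort, mergesort, shell. Among those, mergesort has the highest runtime (ms) (≈ 4000).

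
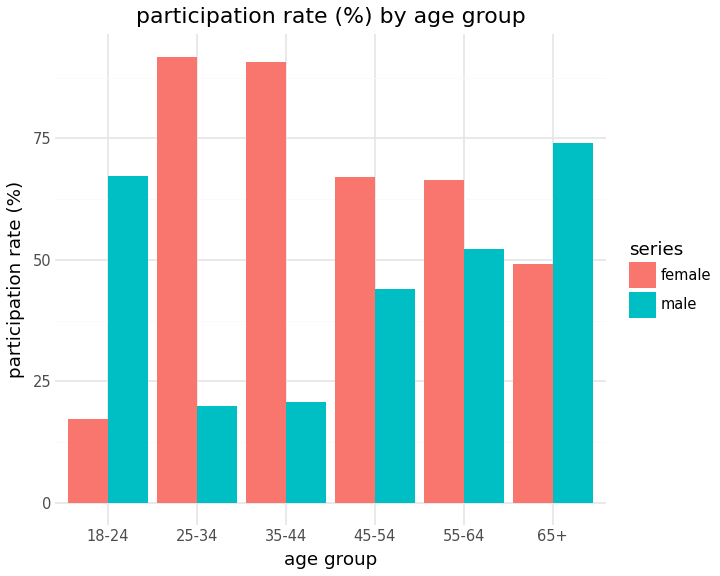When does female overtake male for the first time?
18-24: female ≈ 20 vs male ≈ 70 (not yet); 25-34: female ≈ 90 vs male ≈ 20 (first crossover).

25-34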